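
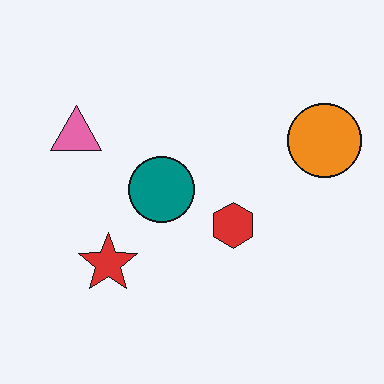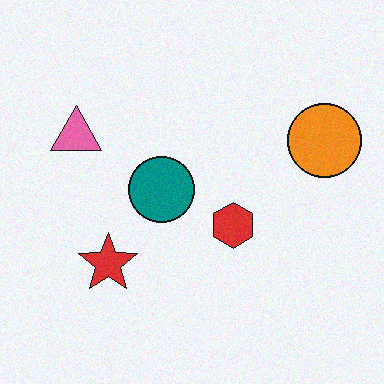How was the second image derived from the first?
Degraded with light additive noise.

Random speckle covers the whole image, including the flat background.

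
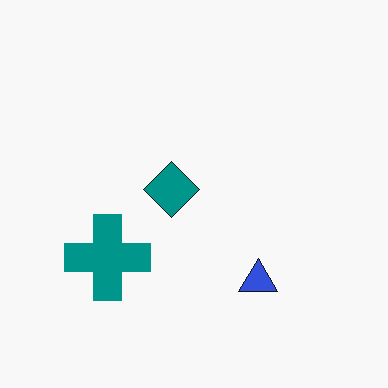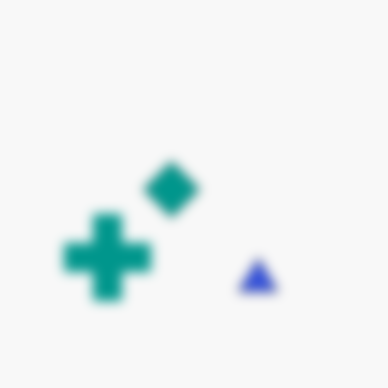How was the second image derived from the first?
It was heavily blurred.

Shape edges and outlines are uniformly softened across the whole image.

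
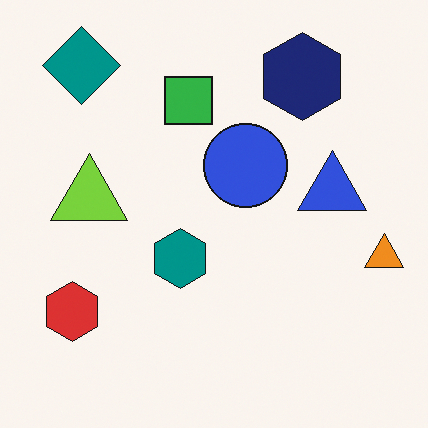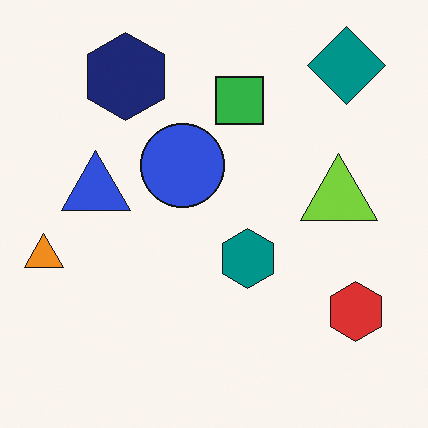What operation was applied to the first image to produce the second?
The second image is the first flipped horizontally (left ↔ right).

The orange triangle is in the right of the first image and the left of the second — shapes on opposite sides of the vertical midline have swapped in a mirror flip.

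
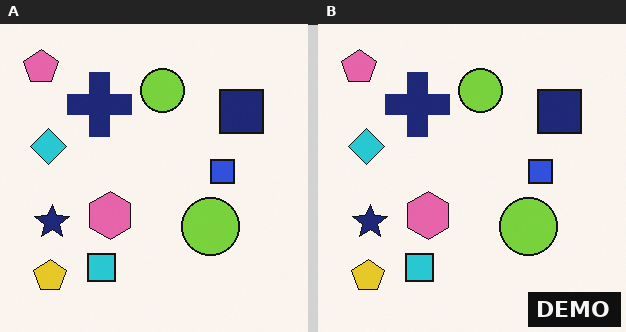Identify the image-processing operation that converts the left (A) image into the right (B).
The right (B) image is the left (A) watermarked with the text "DEMO" in the lower-right corner.

A dark label reading "DEMO" appears in the lower-right corner.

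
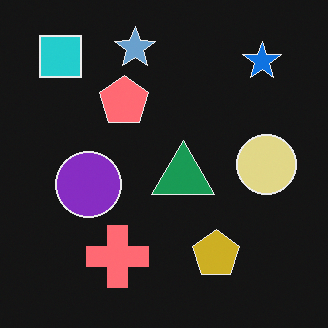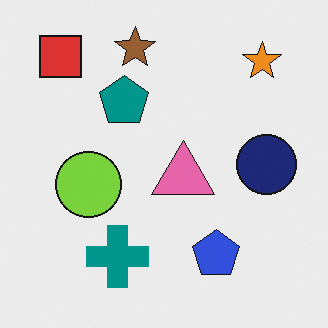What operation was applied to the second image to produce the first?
Color-inverted (negative).

The light background has become dark and every shape's color is its complement — a photographic negative.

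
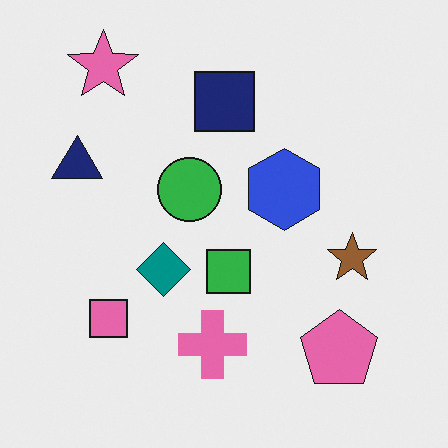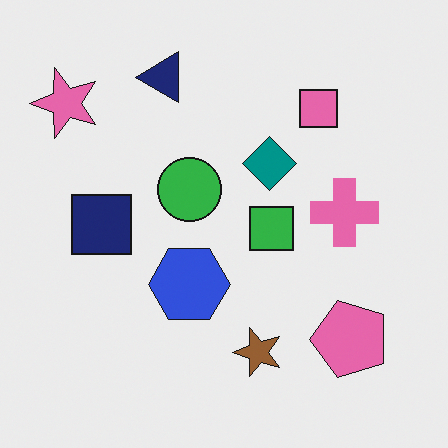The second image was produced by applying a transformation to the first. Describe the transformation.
The image was transposed (reflected across the top-left ↔ bottom-right diagonal).

Shapes have swapped their row and column positions — what was in the top-right is now in the bottom-left — a diagonal reflection.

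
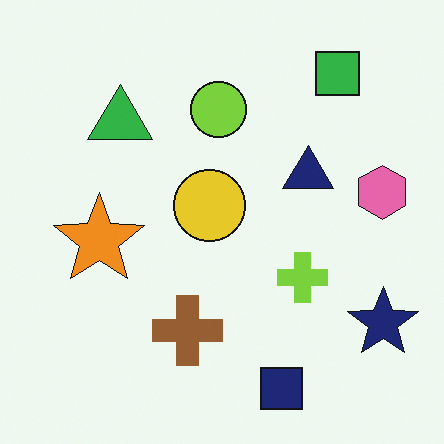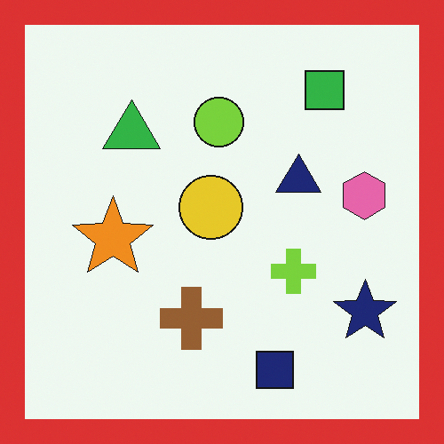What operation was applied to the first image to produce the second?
The image was framed with a red border.

A solid red frame runs around the edge of the second image, with the content slightly shrunk inside it.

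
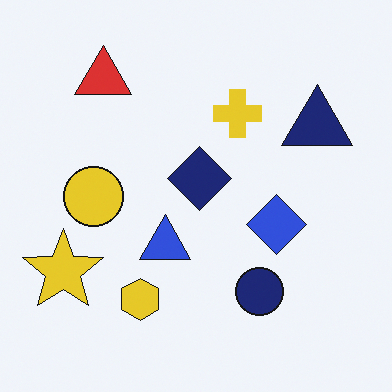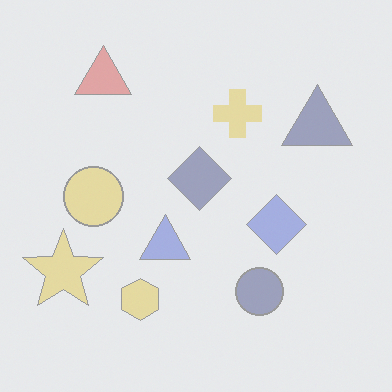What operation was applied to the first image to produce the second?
It was washed out (contrast reduced).

Tones are pushed toward mid-grey across the whole image — a global contrast change.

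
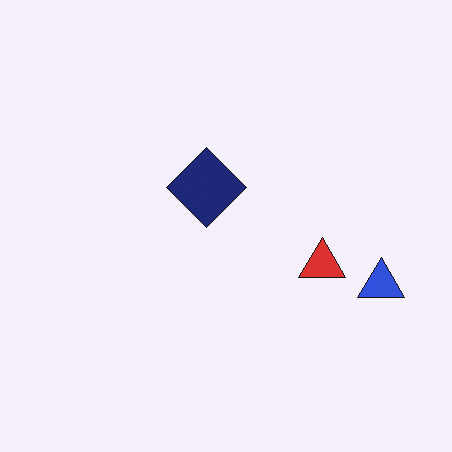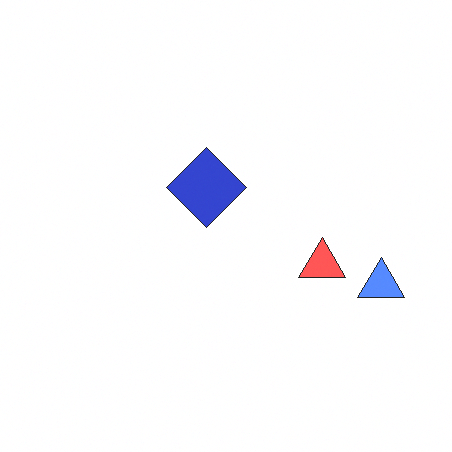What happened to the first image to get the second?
Brightened a lot.

Every pixel — background and shapes alike — is uniformly brightened.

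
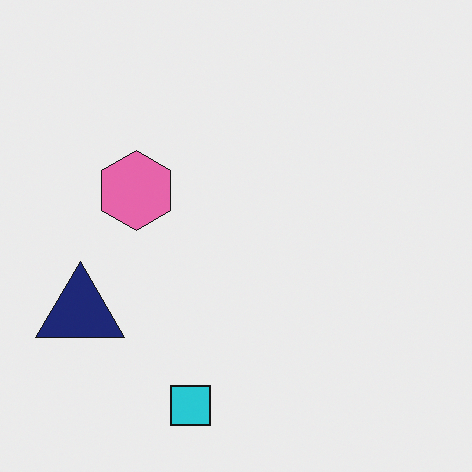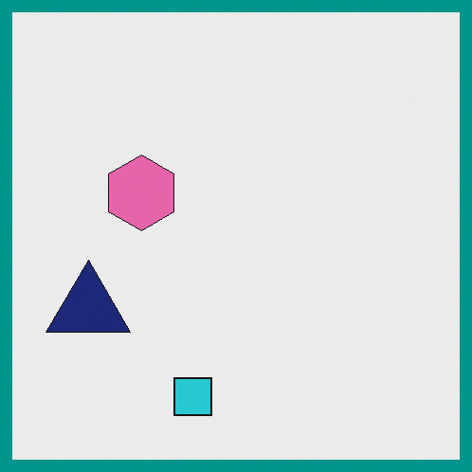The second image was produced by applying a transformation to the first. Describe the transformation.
The image was framed with a teal border.

A solid teal frame runs around the edge of the second image, with the content slightly shrunk inside it.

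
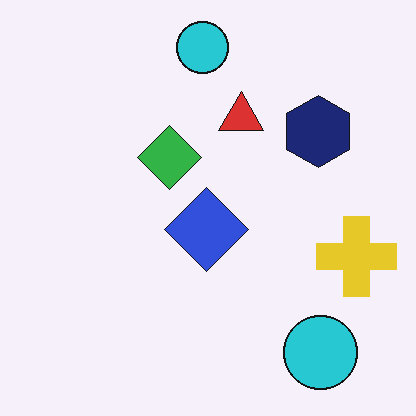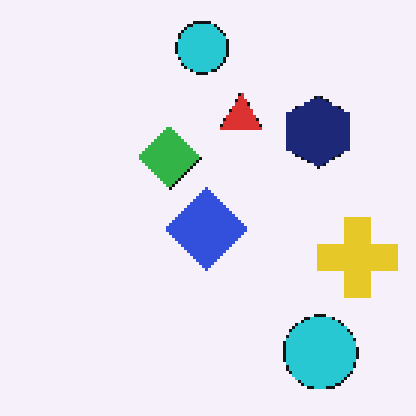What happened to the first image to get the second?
The image was mildly pixelated.

Shapes are reduced to large square blocks; fine edges and outlines are lost — a downscale-then-upscale (mosaic) effect.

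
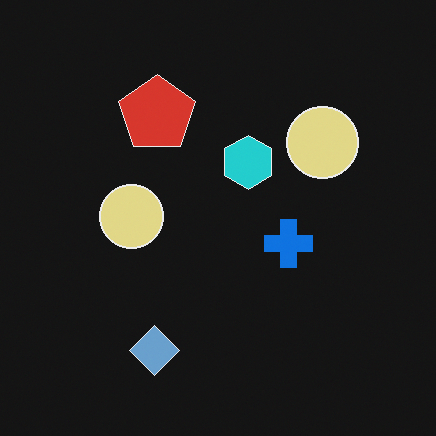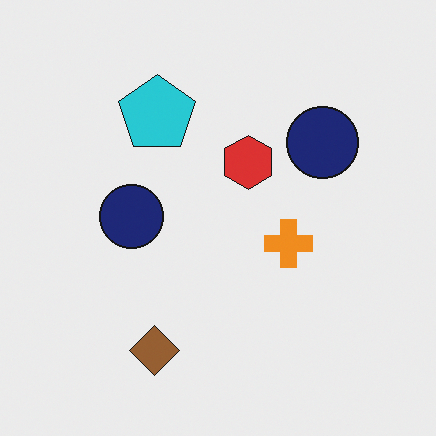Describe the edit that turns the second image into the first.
It was color-inverted (negative).

The light background has become dark and every shape's color is its complement — a photographic negative.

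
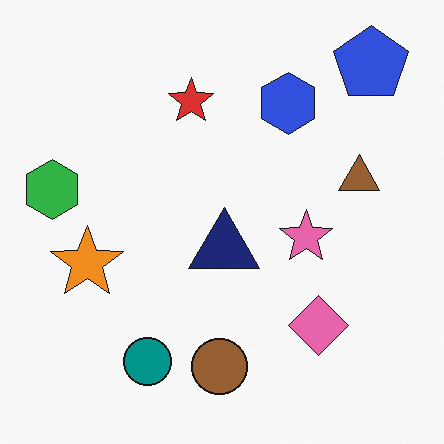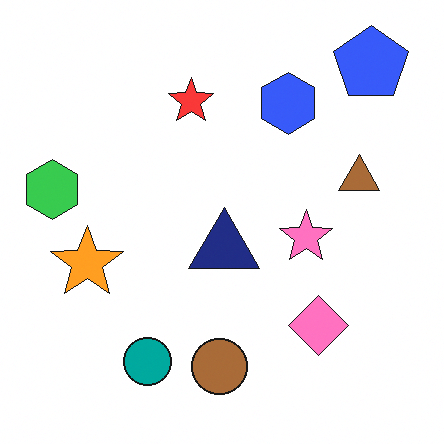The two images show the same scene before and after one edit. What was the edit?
Brightened a little.

Every pixel — background and shapes alike — is uniformly brightened.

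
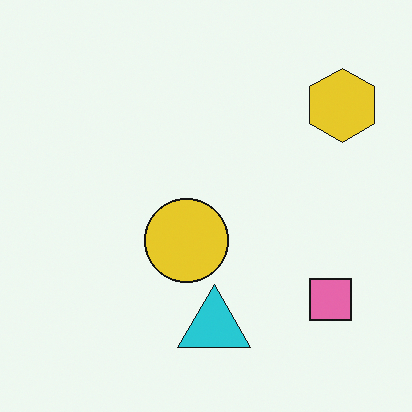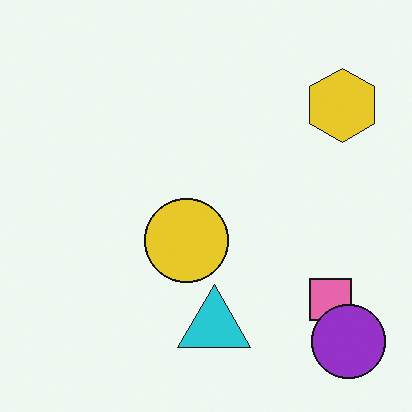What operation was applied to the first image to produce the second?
The image was overlaid with an additional purple circle.

A purple circle appears in the second image that is absent from the first.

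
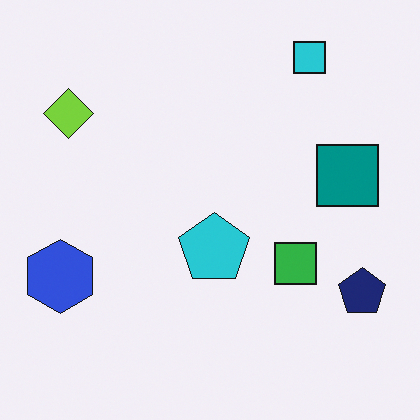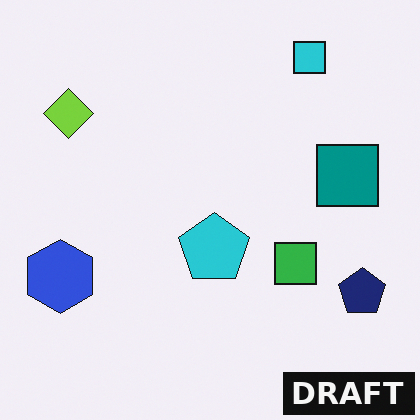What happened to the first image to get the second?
Watermarked with the text "DRAFT" in the lower-right corner.

A dark label reading "DRAFT" appears in the lower-right corner.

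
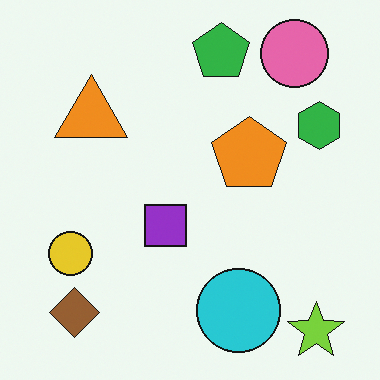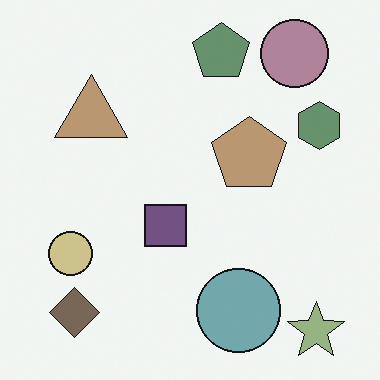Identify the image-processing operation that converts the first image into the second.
It was heavily desaturated.

All colors are more muted and greyish — a global saturation change.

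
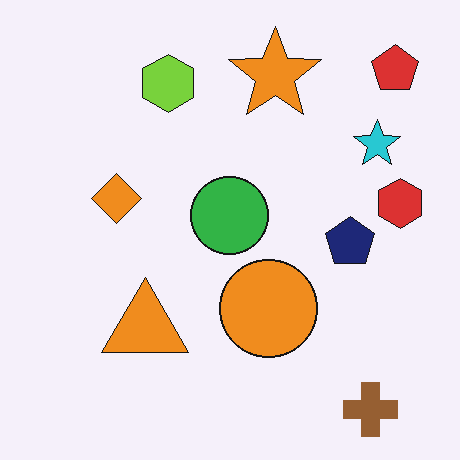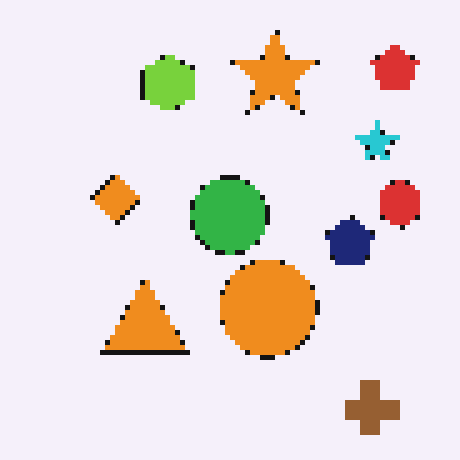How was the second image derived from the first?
The image was mildly pixelated.

Shapes are reduced to large square blocks; fine edges and outlines are lost — a downscale-then-upscale (mosaic) effect.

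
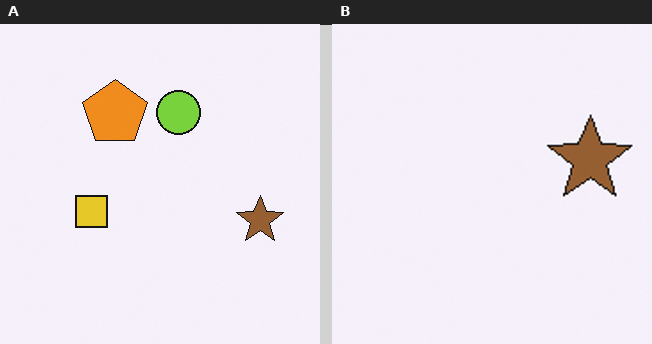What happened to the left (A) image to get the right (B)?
The right (B) image is the left (A) cropped tightly and scaled back up.

The visible shapes are larger and the field of view is narrower; shapes near the original edges may be partly or wholly outside the frame — a crop-and-rescale.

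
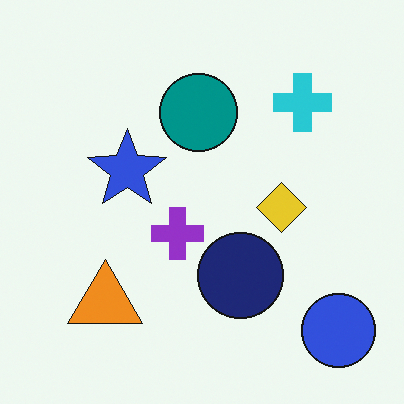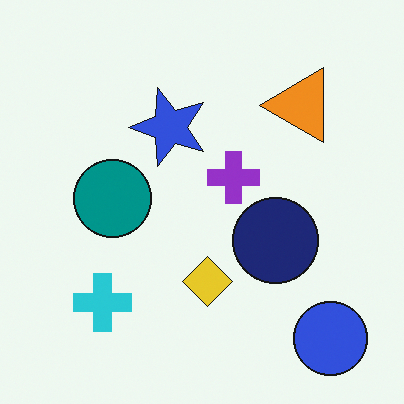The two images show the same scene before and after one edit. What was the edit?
The second image is the first transposed (reflected across the top-left ↔ bottom-right diagonal).

Shapes have swapped their row and column positions — what was in the top-right is now in the bottom-left — a diagonal reflection.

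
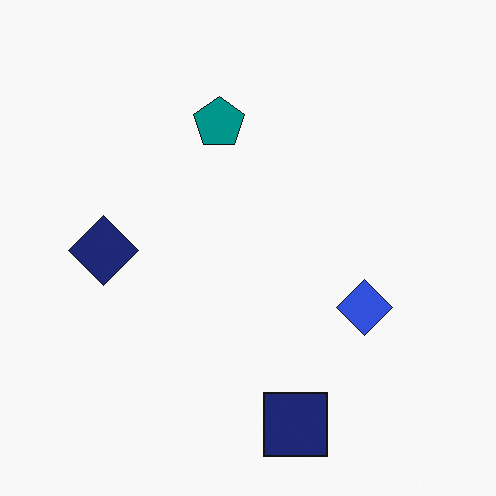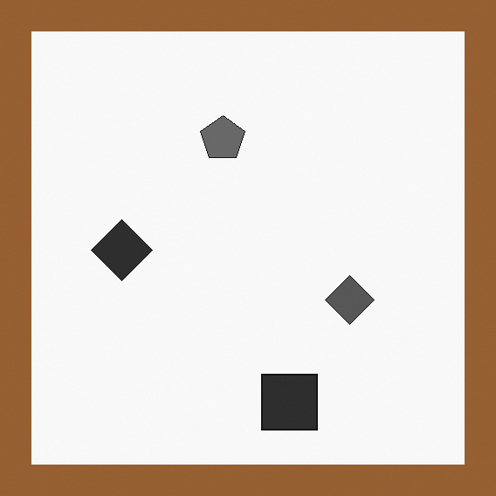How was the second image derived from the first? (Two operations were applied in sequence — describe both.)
This is the original image converted to grayscale, then framed with a brown border.

All color is removed — every shape is now a shade of grey. A solid brown frame runs around the edge of the second image, with the content slightly shrunk inside it.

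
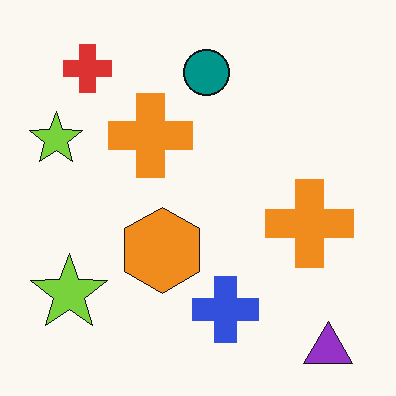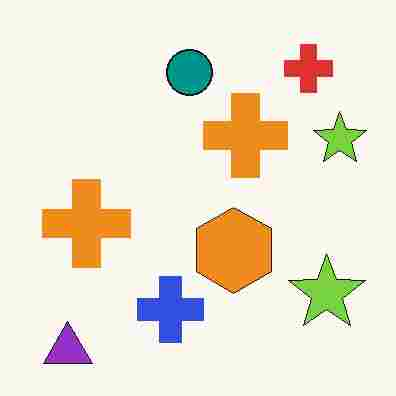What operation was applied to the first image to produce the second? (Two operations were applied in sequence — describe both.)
Flipped horizontally (left ↔ right), then degraded with heavy JPEG compression.

The purple triangle is in the bottom-right of the first image and the bottom-left of the second — shapes on opposite sides of the vertical midline have swapped in a mirror flip. Blocky 8×8 compression artifacts appear around shape edges and the flat background shows ringing — characteristic JPEG degradation.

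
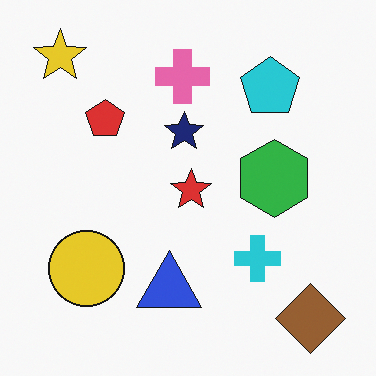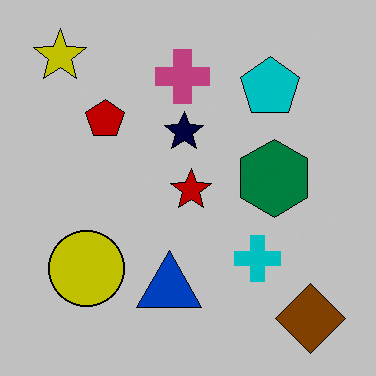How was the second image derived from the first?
The image was aggressively posterized.

Each flat color has snapped to a coarser quantized level — most visibly, the near-white background has dropped to a flat grey.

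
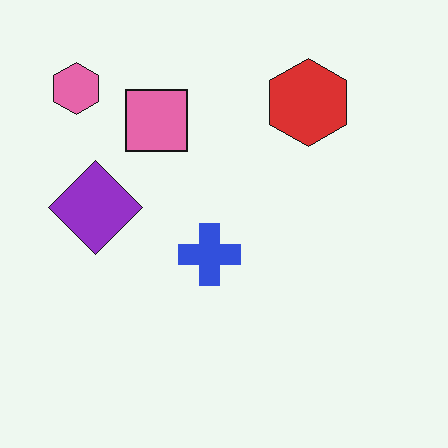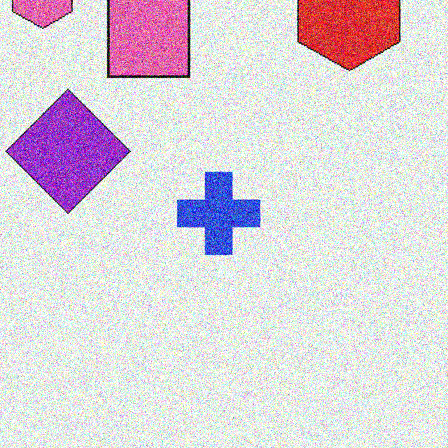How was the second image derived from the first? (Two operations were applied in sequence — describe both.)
The transformation is: cropped slightly and scaled back up, then degraded with a thick layer of grain.

The visible shapes are larger and the field of view is narrower; shapes near the original edges may be partly or wholly outside the frame — a crop-and-rescale. Random speckle covers the whole image, including the flat background.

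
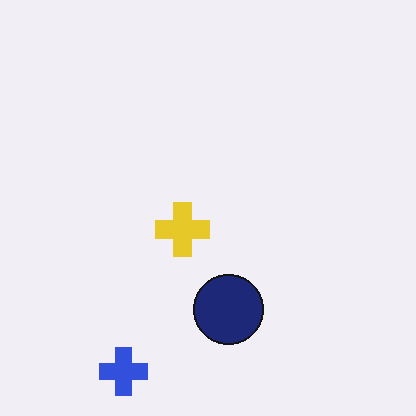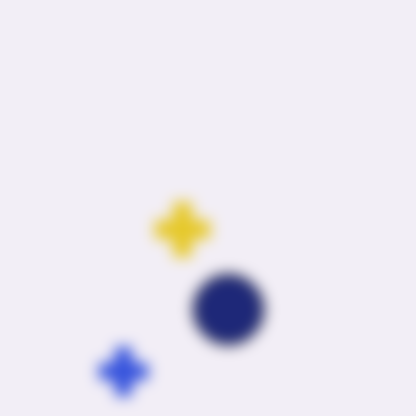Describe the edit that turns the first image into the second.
The second image is the first heavily blurred.

Shape edges and outlines are uniformly softened across the whole image.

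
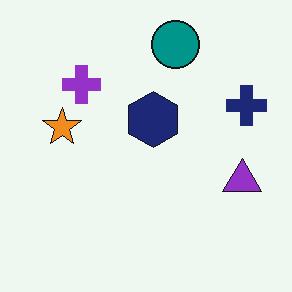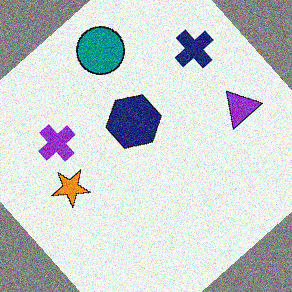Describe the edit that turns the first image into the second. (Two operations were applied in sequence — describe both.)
The image was rotated counter-clockwise by a large amount — several tens of degrees, then degraded with moderate additive noise.

Every shape is tilted by the same angle and the image corners show triangular fill wedges — a whole-image rotation by a non-right angle. Random speckle covers the whole image, including the flat background.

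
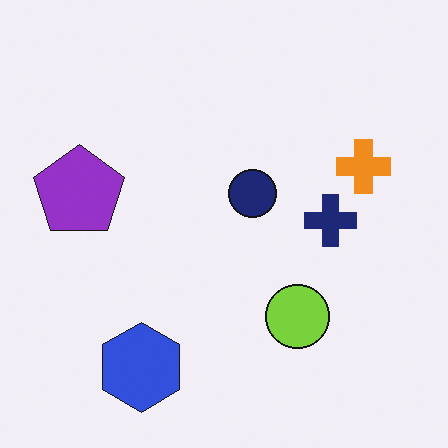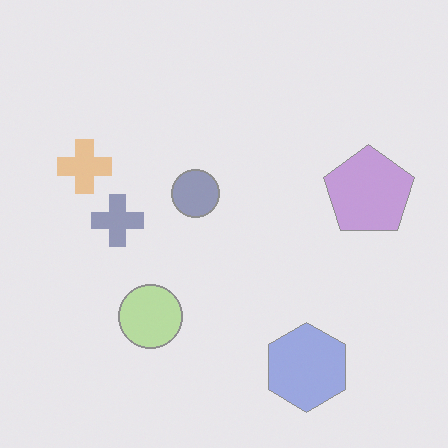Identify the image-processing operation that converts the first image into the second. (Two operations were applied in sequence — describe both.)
The image was washed out (contrast reduced), then flipped horizontally (left ↔ right).

Tones are pushed toward mid-grey across the whole image — a global contrast change. The purple pentagon is in the left of the first image and the right of the second — shapes on opposite sides of the vertical midline have swapped in a mirror flip.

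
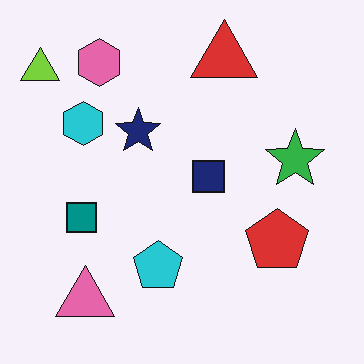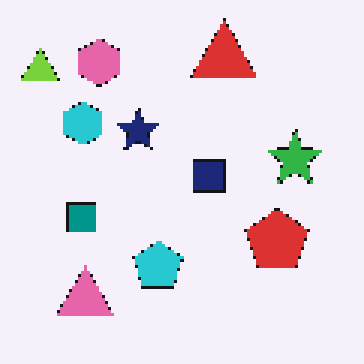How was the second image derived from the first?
The image was lightly pixelated (a mild mosaic effect).

Shapes are reduced to large square blocks; fine edges and outlines are lost — a downscale-then-upscale (mosaic) effect.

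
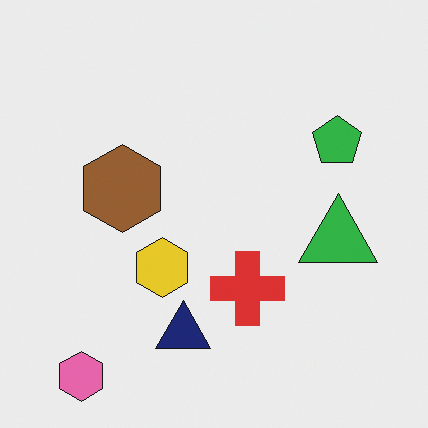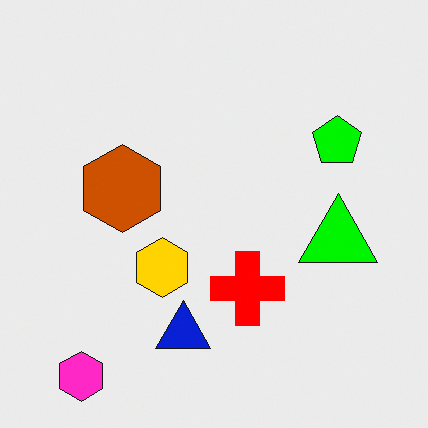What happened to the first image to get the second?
It was made much more vivid (saturation change).

All colors are more vivid — a global saturation change.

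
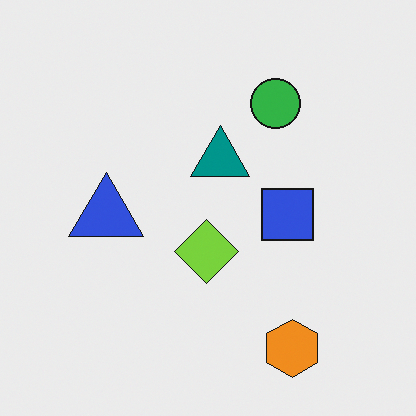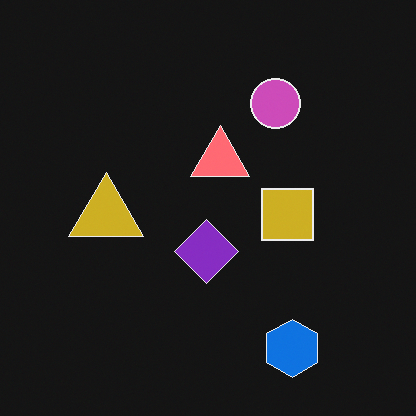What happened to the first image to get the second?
This is the original image color-inverted (negative).

The light background has become dark and every shape's color is its complement — a photographic negative.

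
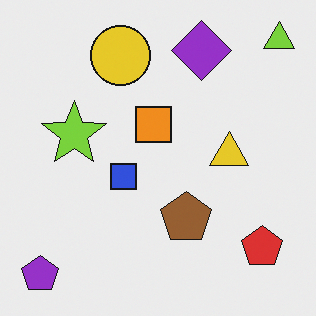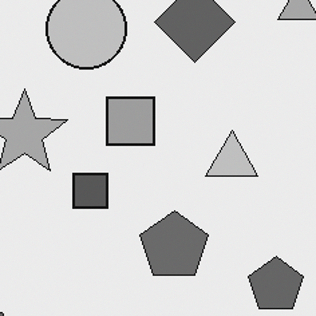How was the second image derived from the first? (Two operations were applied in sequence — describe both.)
It was converted to grayscale, then cropped slightly and scaled back up.

All color is removed — every shape is now a shade of grey. The visible shapes are larger and the field of view is narrower; shapes near the original edges may be partly or wholly outside the frame — a crop-and-rescale.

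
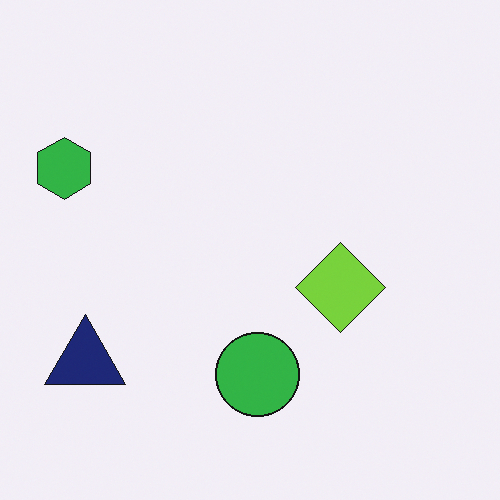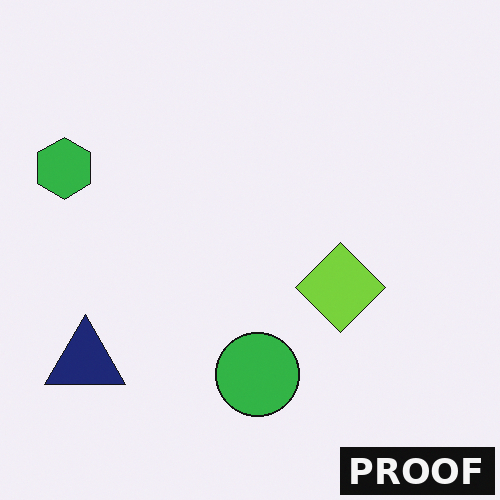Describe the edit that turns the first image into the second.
The image was watermarked with the text "PROOF" in the lower-right corner.

A dark label reading "PROOF" appears in the lower-right corner.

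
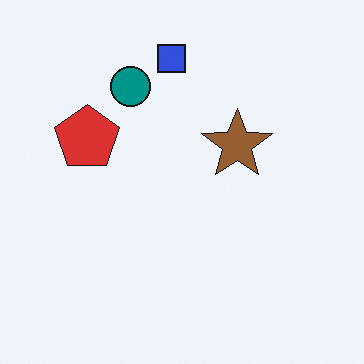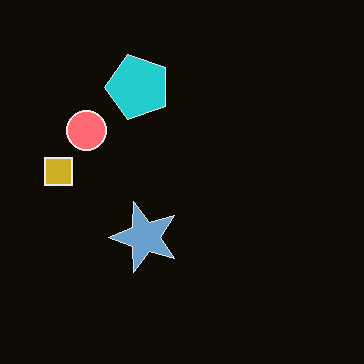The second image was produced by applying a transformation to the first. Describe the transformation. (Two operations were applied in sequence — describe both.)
This is the original image transposed (reflected across the top-left ↔ bottom-right diagonal), then color-inverted (negative).

Shapes have swapped their row and column positions — what was in the top-right is now in the bottom-left — a diagonal reflection. The light background has become dark and every shape's color is its complement — a photographic negative.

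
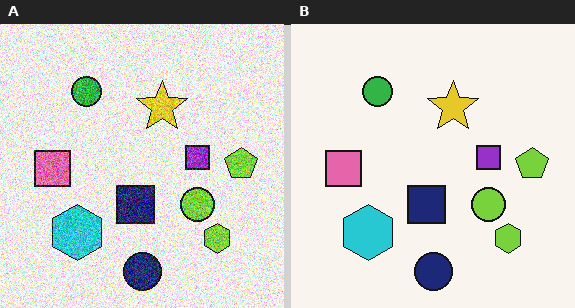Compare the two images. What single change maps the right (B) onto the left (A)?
The left (A) image is the right (B) degraded with a thick layer of grain.

Random speckle covers the whole image, including the flat background.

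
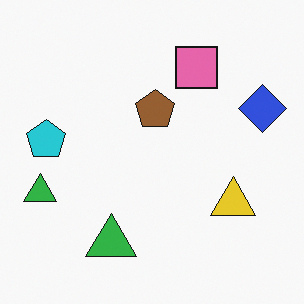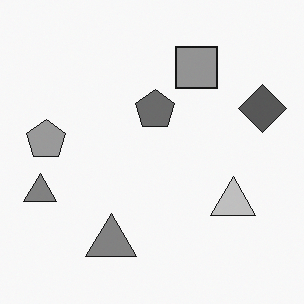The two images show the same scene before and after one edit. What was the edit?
The second image is the first converted to grayscale.

All color is removed — every shape is now a shade of grey.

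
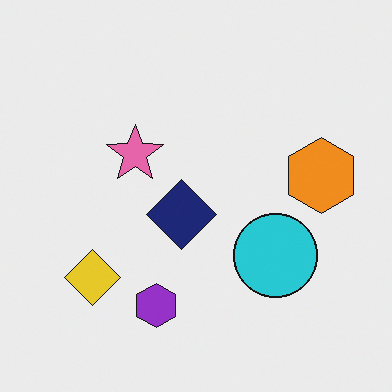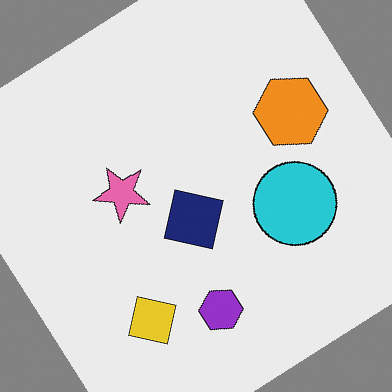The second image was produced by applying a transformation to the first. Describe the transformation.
The image was rotated counter-clockwise by a large amount — several tens of degrees.

Every shape is tilted by the same angle and the image corners show triangular fill wedges — a whole-image rotation by a non-right angle.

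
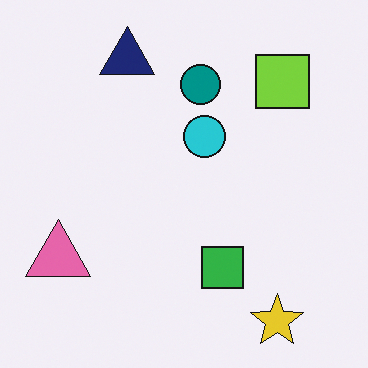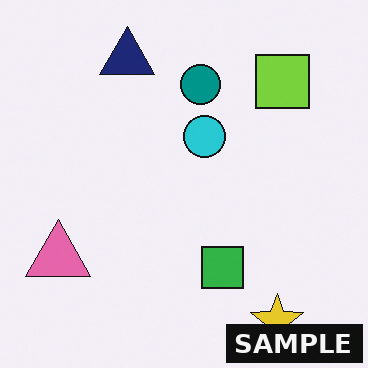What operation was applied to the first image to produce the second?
The image was watermarked with the text "SAMPLE" in the lower-right corner.

A dark label reading "SAMPLE" appears in the lower-right corner.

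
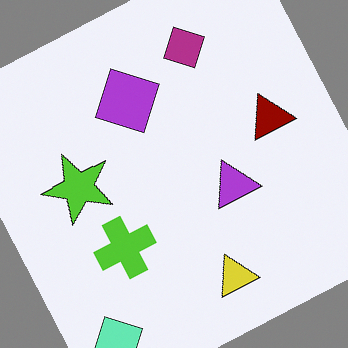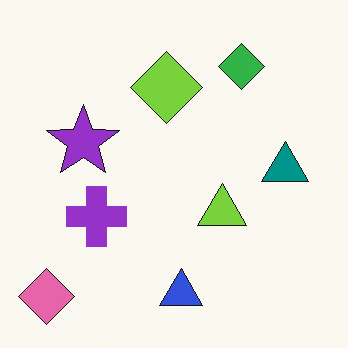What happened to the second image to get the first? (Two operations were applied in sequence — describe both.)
This is the original image rotated counter-clockwise by a clearly visible amount, then hue-shifted by a large amount.

Every shape is tilted by the same angle and the image corners show triangular fill wedges — a whole-image rotation by a non-right angle. Every shape's color has rotated by the same amount around the hue wheel — a uniform hue shift.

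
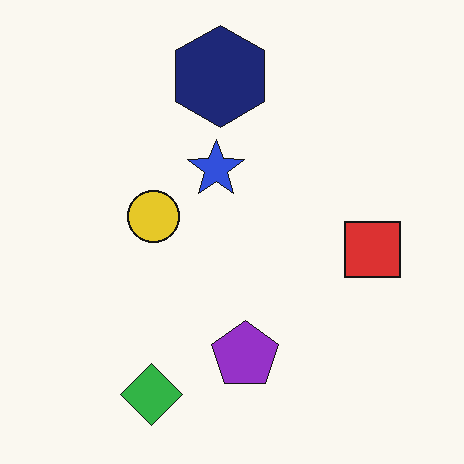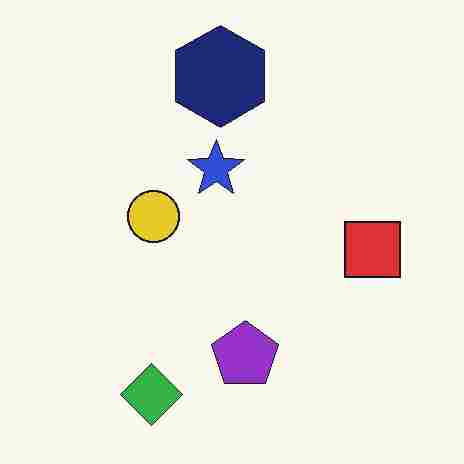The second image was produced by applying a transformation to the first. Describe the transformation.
The transformation is: heavily JPEG-compressed with obvious blocking artifacts.

Blocky 8×8 compression artifacts appear around shape edges and the flat background shows ringing — characteristic JPEG degradation.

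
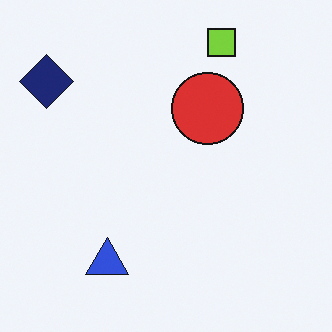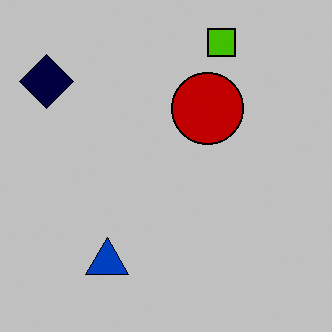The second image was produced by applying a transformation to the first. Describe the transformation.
Aggressively posterized.

Each flat color has snapped to a coarser quantized level — most visibly, the near-white background has dropped to a flat grey.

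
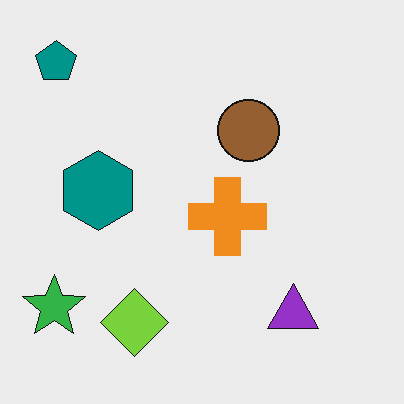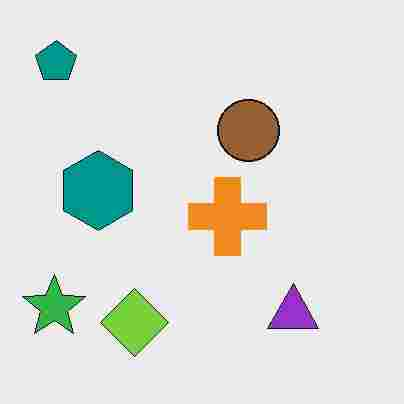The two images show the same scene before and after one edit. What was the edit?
The image was degraded with heavy JPEG compression.

Blocky 8×8 compression artifacts appear around shape edges and the flat background shows ringing — characteristic JPEG degradation.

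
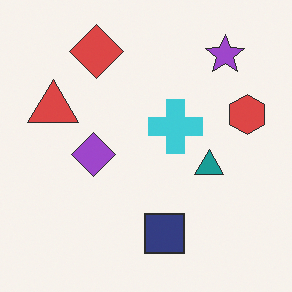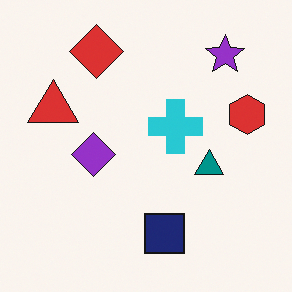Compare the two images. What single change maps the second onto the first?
The first image is the second given slightly reduced contrast.

Tones are pushed toward mid-grey across the whole image — a global contrast change.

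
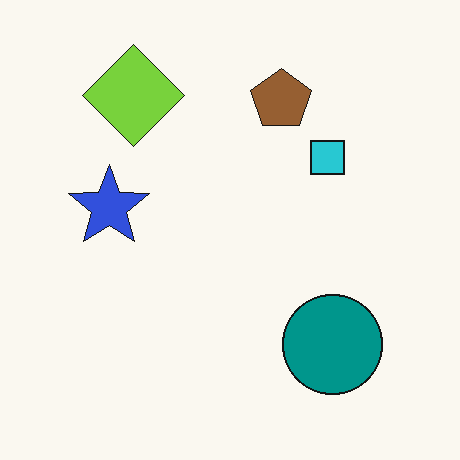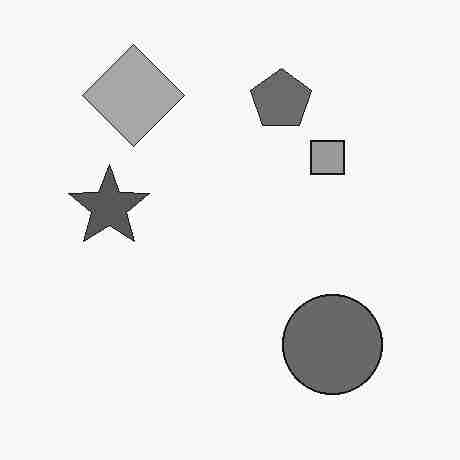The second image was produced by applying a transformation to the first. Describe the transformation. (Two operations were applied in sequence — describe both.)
The image was converted to grayscale, then heavily JPEG-compressed with obvious blocking artifacts.

All color is removed — every shape is now a shade of grey. Blocky 8×8 compression artifacts appear around shape edges and the flat background shows ringing — characteristic JPEG degradation.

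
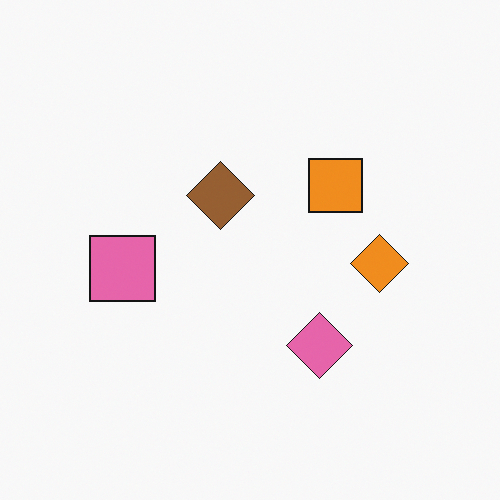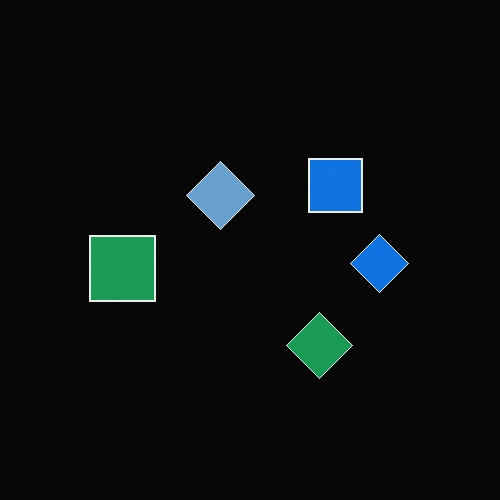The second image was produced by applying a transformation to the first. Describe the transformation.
It was color-inverted (negative).

The light background has become dark and every shape's color is its complement — a photographic negative.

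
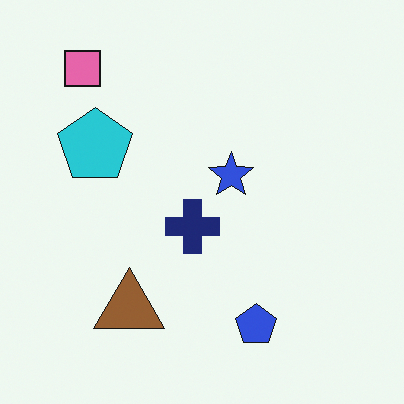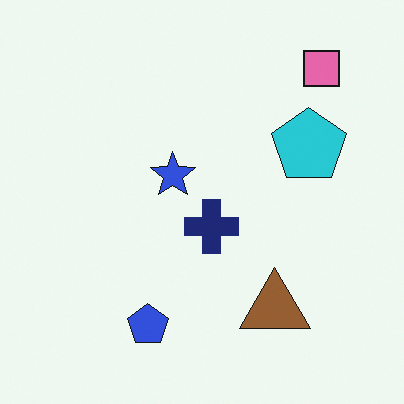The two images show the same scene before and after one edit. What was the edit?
It was flipped horizontally (left ↔ right).

The pink square is in the top-left of the first image and the top-right of the second — shapes on opposite sides of the vertical midline have swapped in a mirror flip.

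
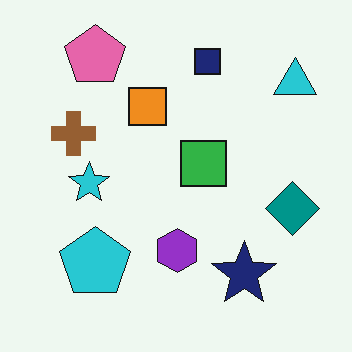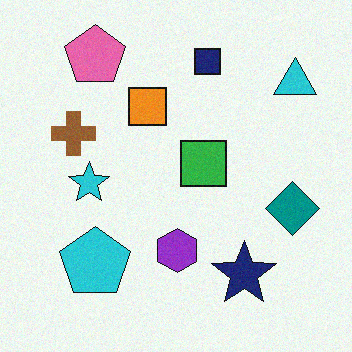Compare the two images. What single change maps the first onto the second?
The second image is the first degraded with light additive noise.

Random speckle covers the whole image, including the flat background.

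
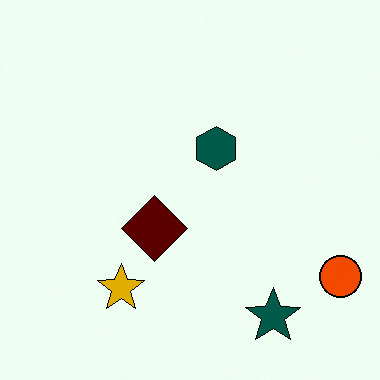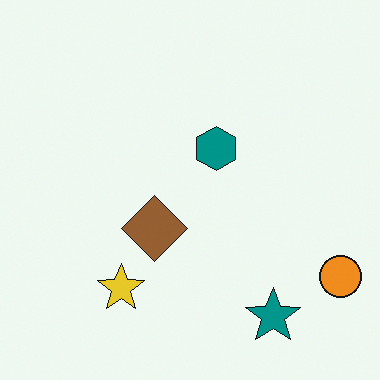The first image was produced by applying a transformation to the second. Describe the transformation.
The first image is the second given much higher contrast.

Tones are pushed away from mid-grey across the whole image — a global contrast change.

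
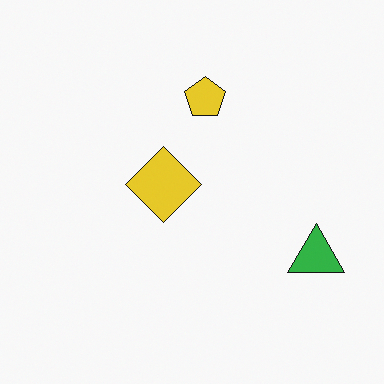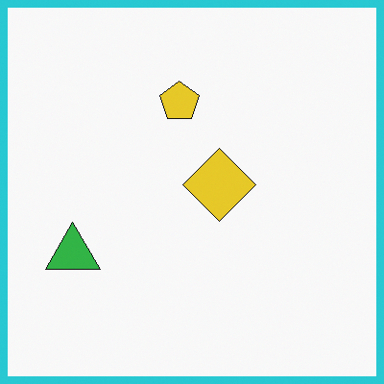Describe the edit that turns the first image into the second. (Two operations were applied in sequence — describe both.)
This is the original image flipped horizontally (left ↔ right), then framed with a cyan border.

The green triangle is in the right of the first image and the left of the second — shapes on opposite sides of the vertical midline have swapped in a mirror flip. A solid cyan frame runs around the edge of the second image, with the content slightly shrunk inside it.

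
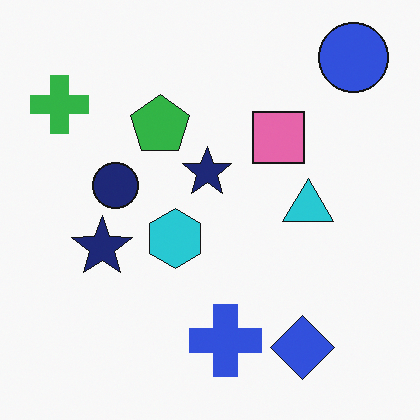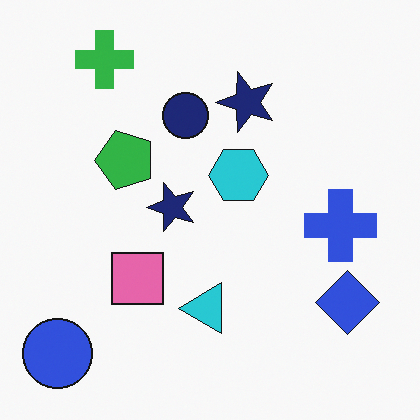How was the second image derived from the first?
The image was transposed (reflected across the top-left ↔ bottom-right diagonal).

Shapes have swapped their row and column positions — what was in the top-right is now in the bottom-left — a diagonal reflection.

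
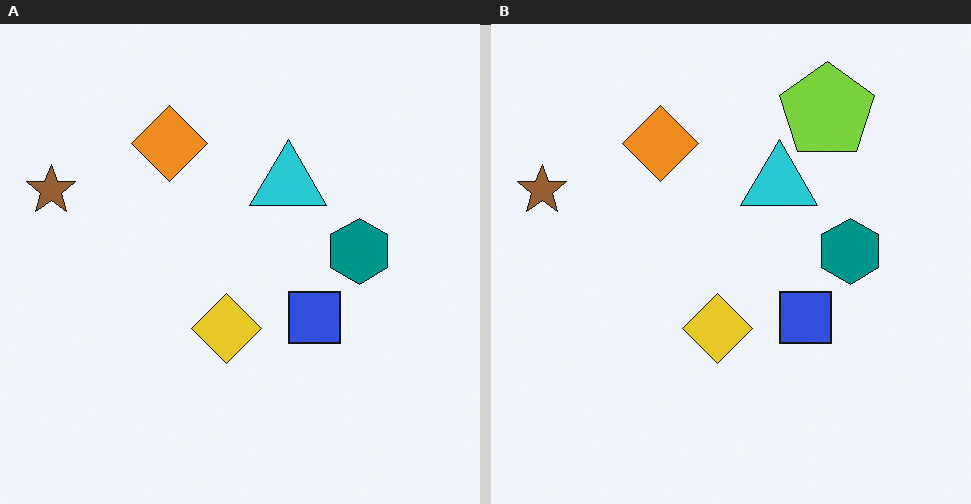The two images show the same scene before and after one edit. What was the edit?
Overlaid with an additional lime pentagon.

A lime pentagon appears in the right (B) image that is absent from the left (A).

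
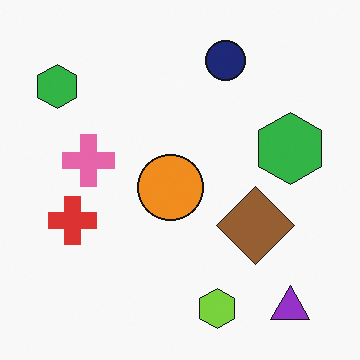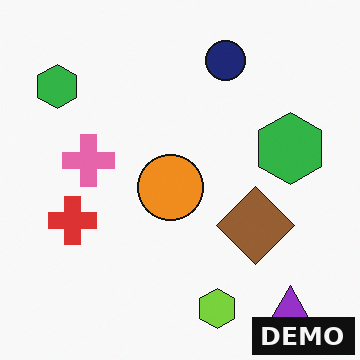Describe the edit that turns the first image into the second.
The image was watermarked with the text "DEMO" in the lower-right corner.

A dark label reading "DEMO" appears in the lower-right corner.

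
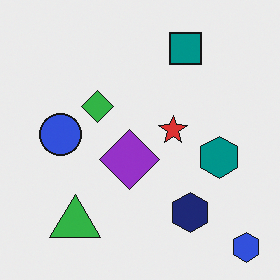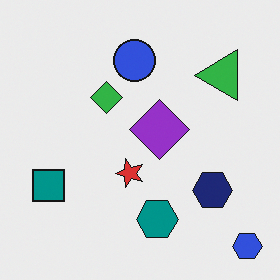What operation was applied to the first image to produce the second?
The transformation is: transposed (reflected across the top-left ↔ bottom-right diagonal).

Shapes have swapped their row and column positions — what was in the top-right is now in the bottom-left — a diagonal reflection.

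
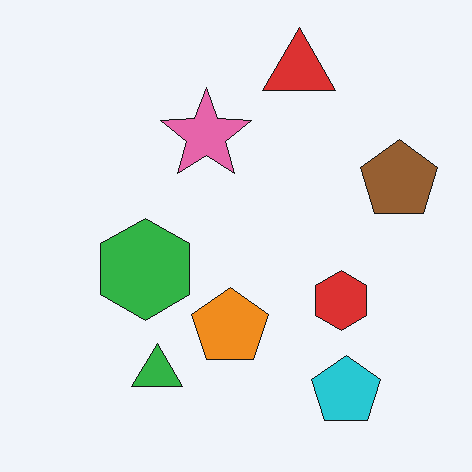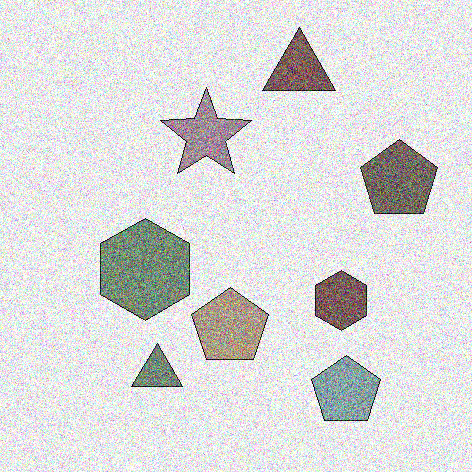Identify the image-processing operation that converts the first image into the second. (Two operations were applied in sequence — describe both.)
The transformation is: made much more muted (saturation change), then degraded with heavy additive noise.

All colors are more muted and greyish — a global saturation change. Random speckle covers the whole image, including the flat background.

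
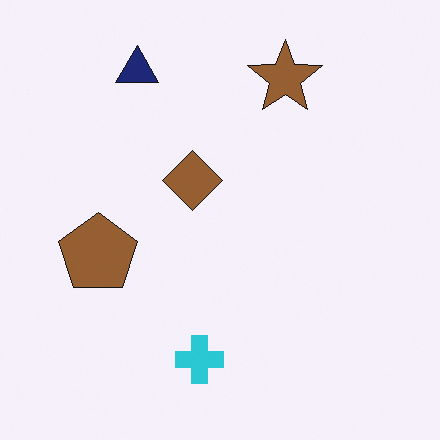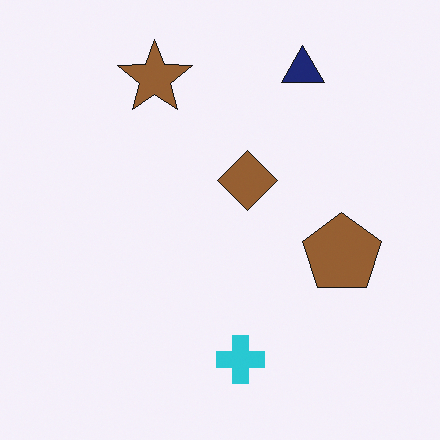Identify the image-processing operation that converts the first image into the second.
This is the original image flipped horizontally (left ↔ right).

The brown pentagon is in the left of the first image and the right of the second — shapes on opposite sides of the vertical midline have swapped in a mirror flip.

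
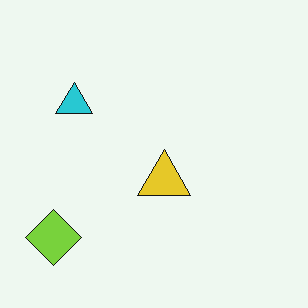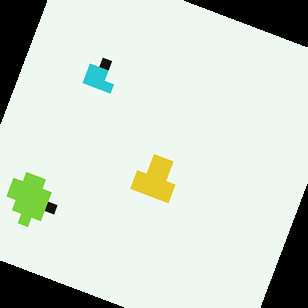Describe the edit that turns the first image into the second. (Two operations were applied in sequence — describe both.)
The image was heavily pixelated into large blocks, then rotated clockwise by a moderate amount.

Shapes are reduced to large square blocks; fine edges and outlines are lost — a downscale-then-upscale (mosaic) effect. Every shape is tilted by the same angle and the image corners show triangular fill wedges — a whole-image rotation by a non-right angle.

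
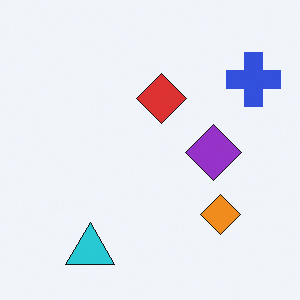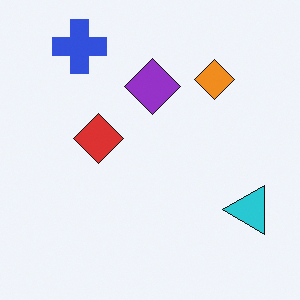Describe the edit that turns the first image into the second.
The image was rotated 90° counter-clockwise.

The blue cross sits in the top-right of the first image and the top-left of the second — consistent with a whole-image 90° counter-clockwise rotation.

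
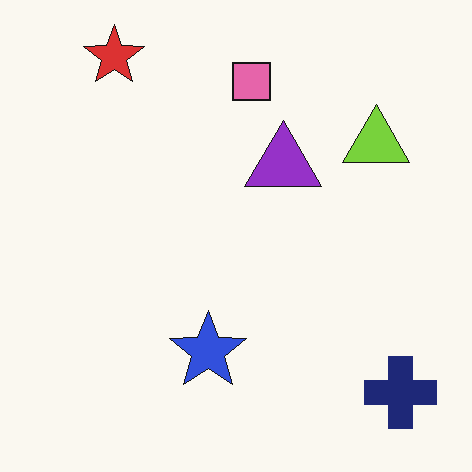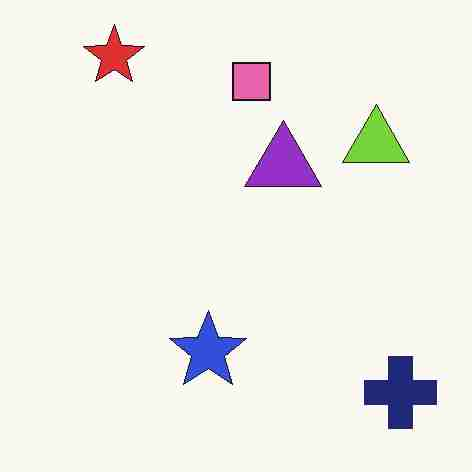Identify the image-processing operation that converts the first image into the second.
The image was heavily JPEG-compressed with obvious blocking artifacts.

Blocky 8×8 compression artifacts appear around shape edges and the flat background shows ringing — characteristic JPEG degradation.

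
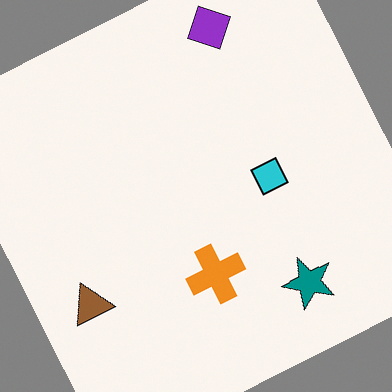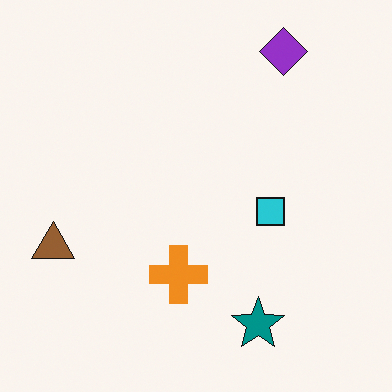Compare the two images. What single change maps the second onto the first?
The image was rotated counter-clockwise by a moderate amount.

Every shape is tilted by the same angle and the image corners show triangular fill wedges — a whole-image rotation by a non-right angle.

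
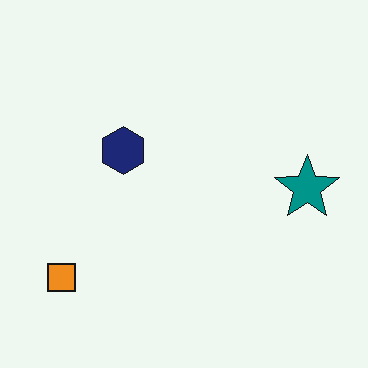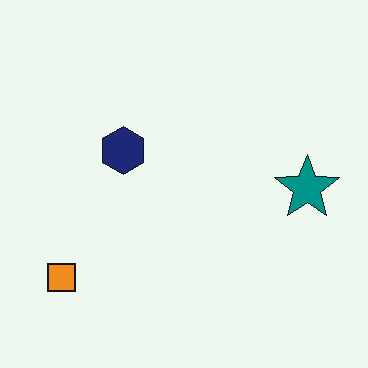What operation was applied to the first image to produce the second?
It was JPEG-compressed with visible artifacts.

Blocky 8×8 compression artifacts appear around shape edges and the flat background shows ringing — characteristic JPEG degradation.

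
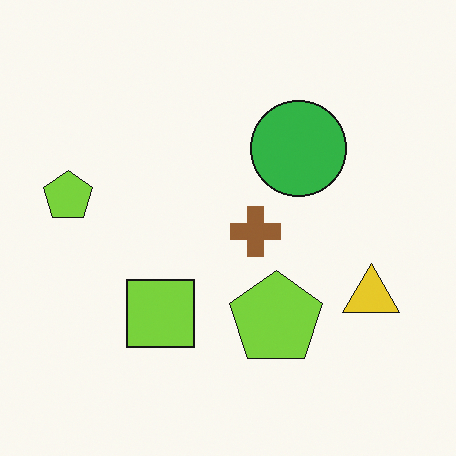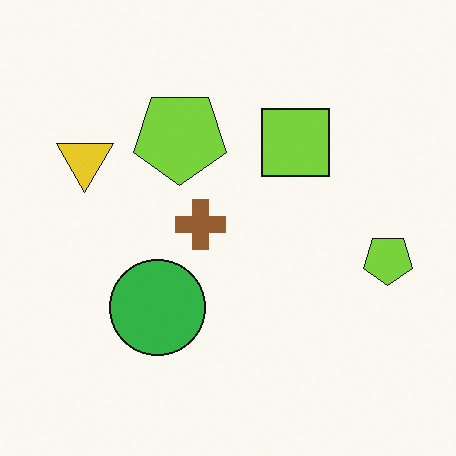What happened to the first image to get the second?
This is the original image rotated 180°.

The yellow triangle sits in the right of the first image and the left of the second — consistent with a whole-image 180° rotation.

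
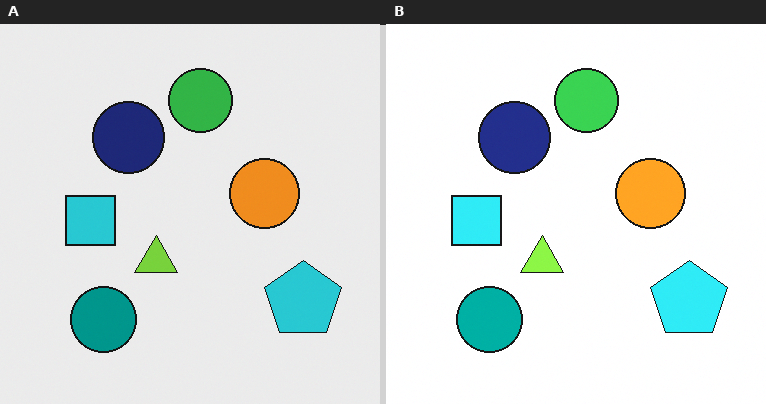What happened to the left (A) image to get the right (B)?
The right (B) image is the left (A) slightly brightened.

Every pixel — background and shapes alike — is uniformly brightened.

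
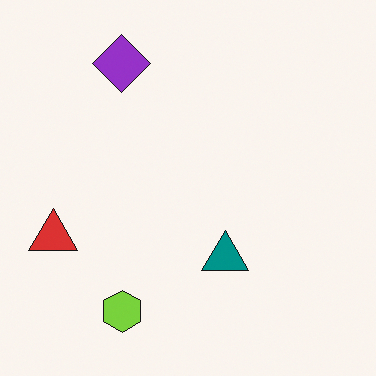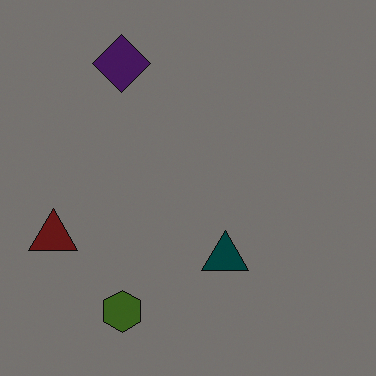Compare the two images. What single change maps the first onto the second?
Noticeably darkened.

Every pixel — background and shapes alike — is uniformly darkened.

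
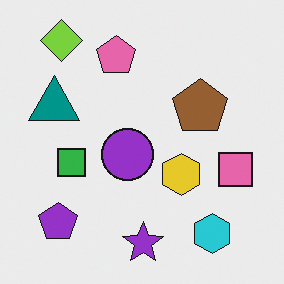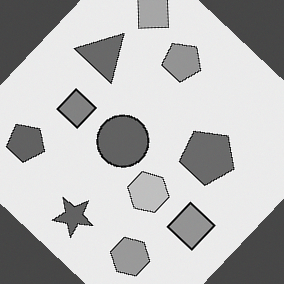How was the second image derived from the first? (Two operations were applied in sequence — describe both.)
The second image is the first converted to grayscale, then rotated clockwise by a large amount — several tens of degrees.

All color is removed — every shape is now a shade of grey. Every shape is tilted by the same angle and the image corners show triangular fill wedges — a whole-image rotation by a non-right angle.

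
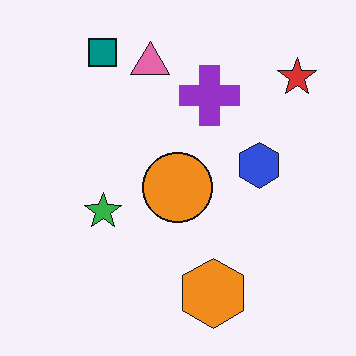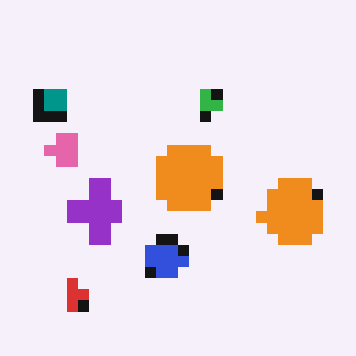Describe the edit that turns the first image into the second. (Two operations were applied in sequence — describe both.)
Transposed (reflected across the top-left ↔ bottom-right diagonal), then coarsely pixelated.

Shapes have swapped their row and column positions — what was in the top-right is now in the bottom-left — a diagonal reflection. Shapes are reduced to large square blocks; fine edges and outlines are lost — a downscale-then-upscale (mosaic) effect.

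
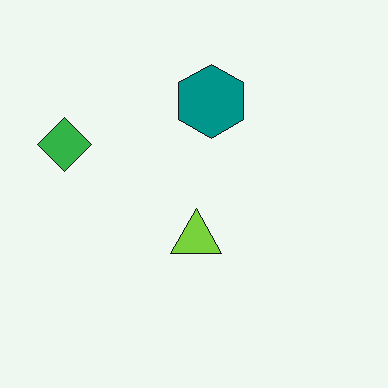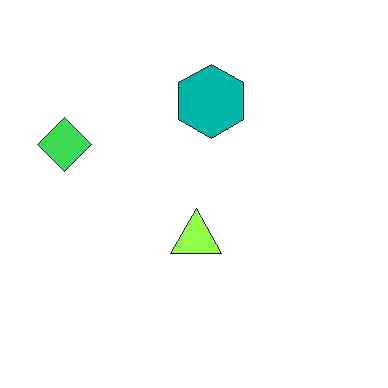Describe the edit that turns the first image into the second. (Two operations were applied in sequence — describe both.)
The image was JPEG-compressed with visible artifacts, then slightly brightened.

Blocky 8×8 compression artifacts appear around shape edges and the flat background shows ringing — characteristic JPEG degradation. Every pixel — background and shapes alike — is uniformly brightened.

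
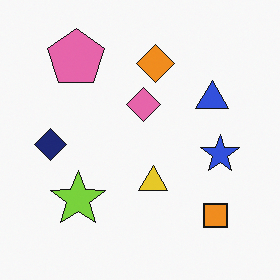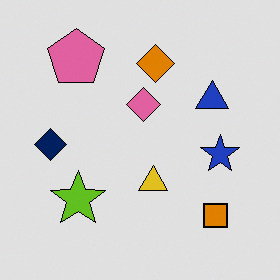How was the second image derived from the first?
This is the original image posterized to a reduced palette.

Each flat color has snapped to a coarser quantized level — most visibly, the near-white background has dropped to a flat grey.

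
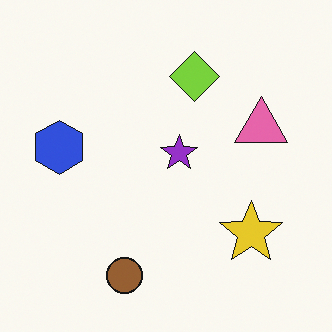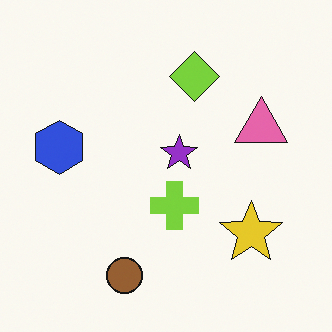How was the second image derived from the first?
The second image is the first overlaid with an additional lime cross.

A lime cross appears in the second image that is absent from the first.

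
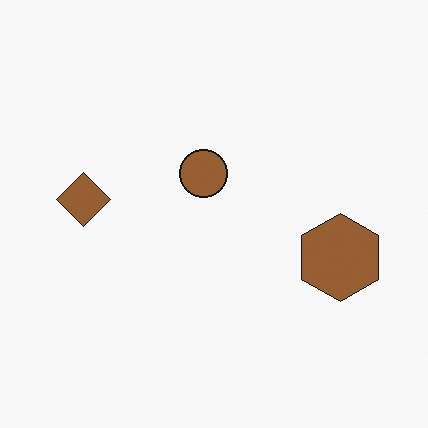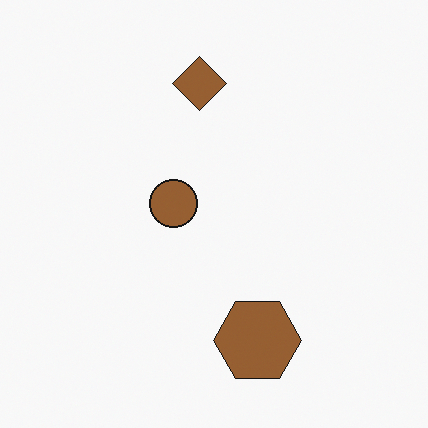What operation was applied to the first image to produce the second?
Transposed (reflected across the top-left ↔ bottom-right diagonal).

Shapes have swapped their row and column positions — what was in the top-right is now in the bottom-left — a diagonal reflection.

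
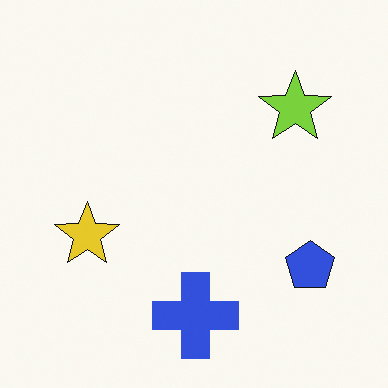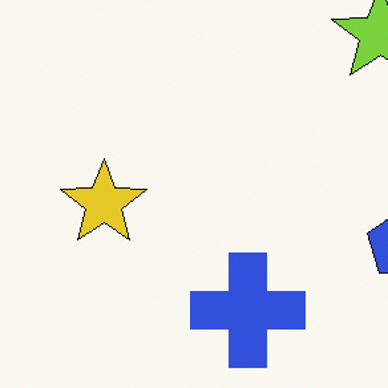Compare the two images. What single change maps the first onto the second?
Cropped slightly and scaled back up.

The visible shapes are larger and the field of view is narrower; shapes near the original edges may be partly or wholly outside the frame — a crop-and-rescale.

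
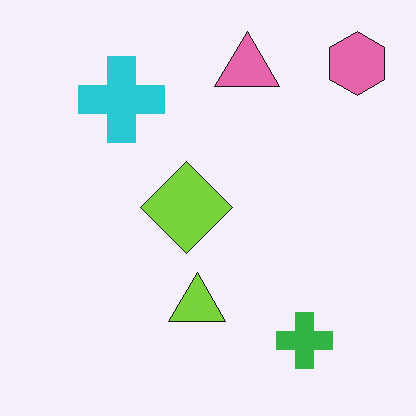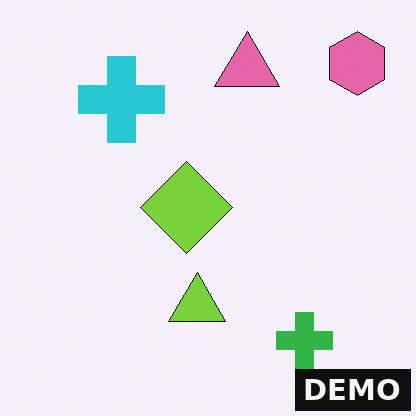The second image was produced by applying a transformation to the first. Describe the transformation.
The second image is the first watermarked with the text "DEMO" in the lower-right corner.

A dark label reading "DEMO" appears in the lower-right corner.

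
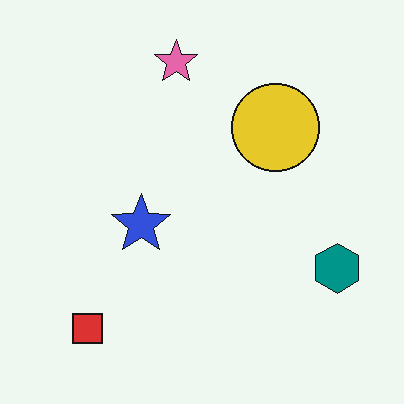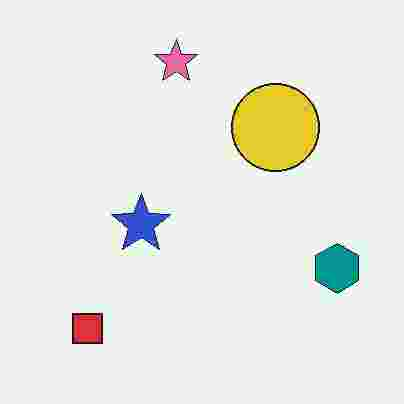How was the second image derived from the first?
The second image is the first degraded with heavy JPEG compression.

Blocky 8×8 compression artifacts appear around shape edges and the flat background shows ringing — characteristic JPEG degradation.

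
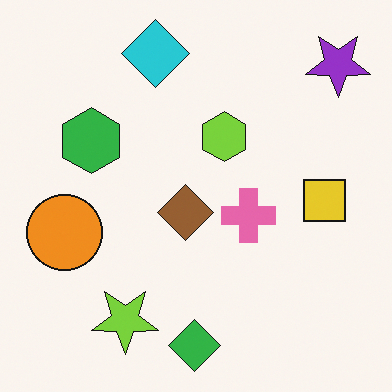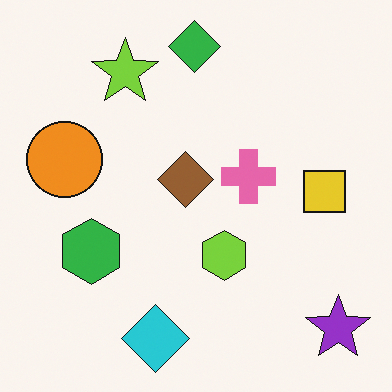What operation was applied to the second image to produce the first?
The image was flipped vertically (top ↔ bottom).

The green diamond is in the top of the second image and the bottom of the first — shapes on opposite sides of the horizontal midline have swapped in a mirror flip.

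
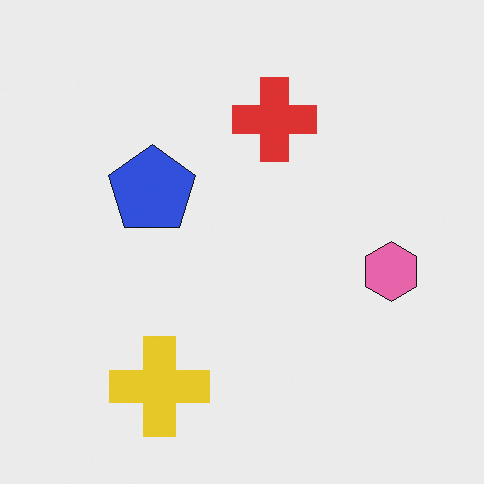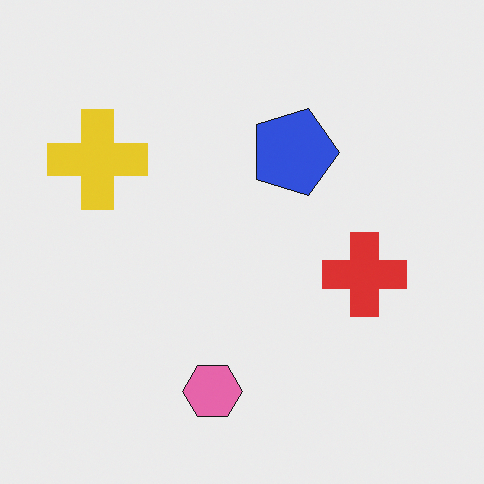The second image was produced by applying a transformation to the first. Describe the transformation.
The image was rotated 90° clockwise.

The yellow cross sits in the bottom-left of the first image and the top-left of the second — consistent with a whole-image 90° clockwise rotation.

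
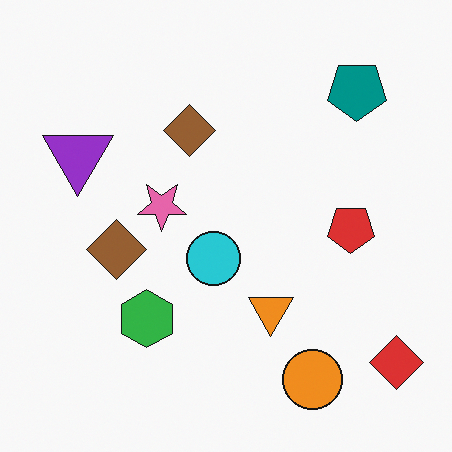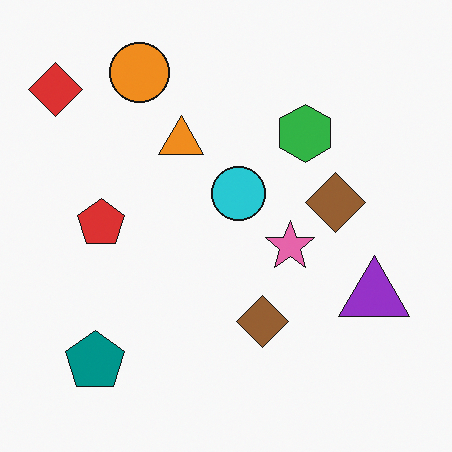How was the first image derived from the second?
This is the original image rotated 180°.

The red diamond sits in the top-left of the second image and the bottom-right of the first — consistent with a whole-image 180° rotation.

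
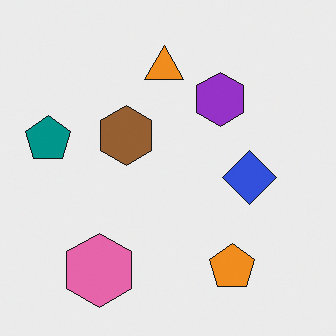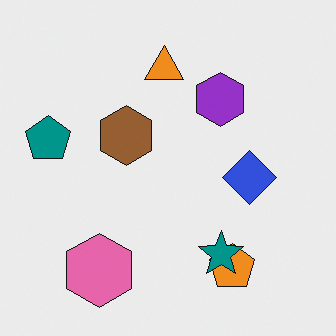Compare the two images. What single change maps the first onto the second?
It was overlaid with an additional teal star.

A teal star appears in the second image that is absent from the first.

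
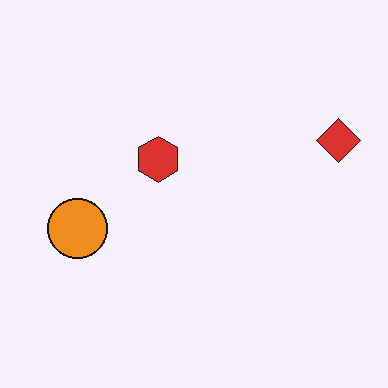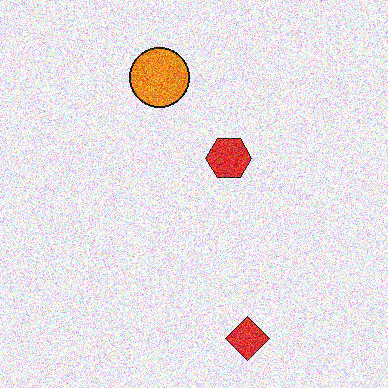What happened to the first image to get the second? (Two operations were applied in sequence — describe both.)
It was degraded with heavy additive noise, then rotated 90° clockwise.

Random speckle covers the whole image, including the flat background. The red diamond sits in the right of the first image and the bottom of the second — consistent with a whole-image 90° clockwise rotation.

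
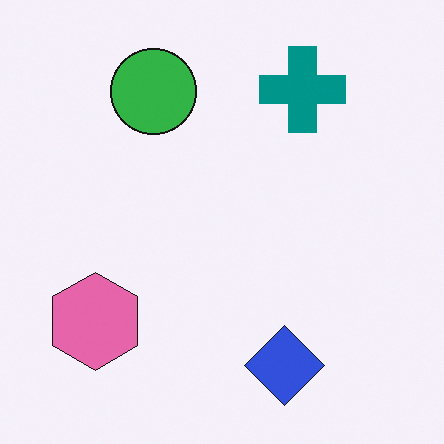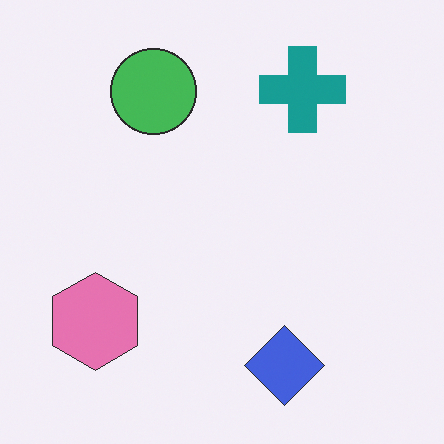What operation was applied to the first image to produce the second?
The image was given slightly reduced contrast.

Tones are pushed toward mid-grey across the whole image — a global contrast change.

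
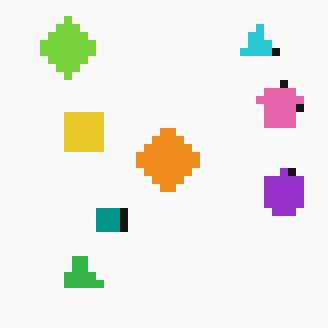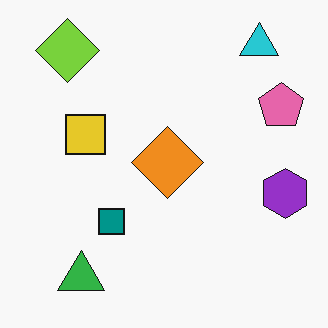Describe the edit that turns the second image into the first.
The transformation is: moderately pixelated.

Shapes are reduced to large square blocks; fine edges and outlines are lost — a downscale-then-upscale (mosaic) effect.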